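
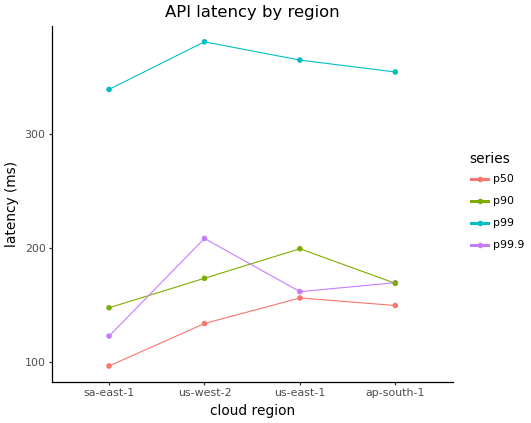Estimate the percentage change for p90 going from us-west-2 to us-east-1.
≈ +14.3%

us-west-2 ≈ 175, us-east-1 ≈ 200; (200 − 175) / 175 ≈ +14.3%.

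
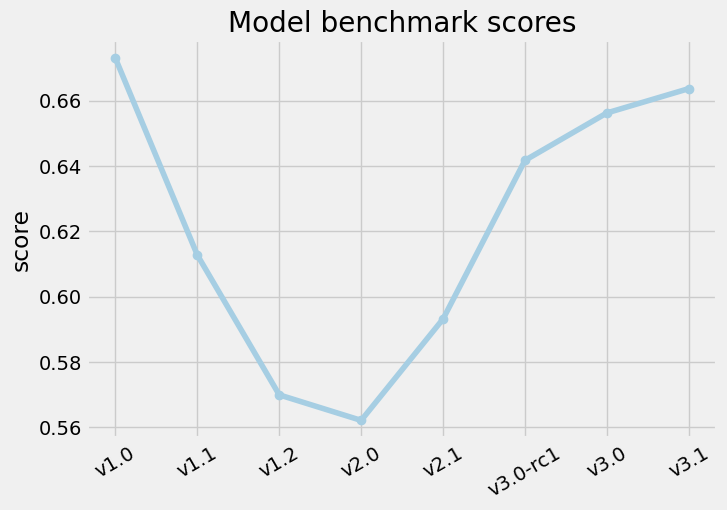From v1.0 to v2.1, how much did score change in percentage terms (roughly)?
v1.0 ≈ 0.67, v2.1 ≈ 0.59; (0.59 − 0.67) / 0.67 ≈ -11.9%.

≈ -11.9%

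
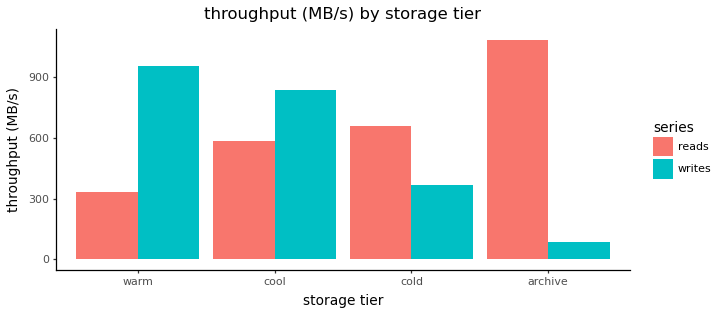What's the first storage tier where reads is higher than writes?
cool: reads ≈ 600 vs writes ≈ 800 (not yet); cold: reads ≈ 700 vs writes ≈ 400 (first crossover).

cold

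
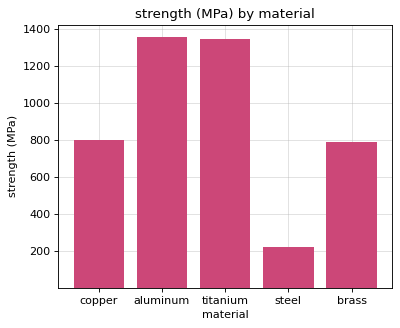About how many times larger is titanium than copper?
titanium ≈ 1400, copper ≈ 800; 1400/800 ≈ 1.75.

≈ 1.75×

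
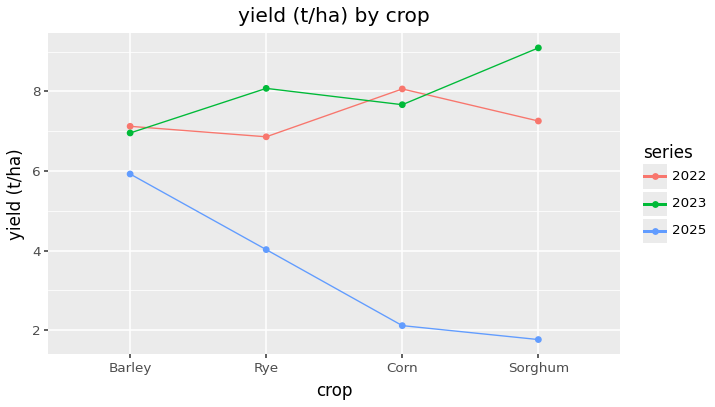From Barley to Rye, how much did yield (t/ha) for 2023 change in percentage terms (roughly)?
≈ +14.3%

Barley ≈ 7, Rye ≈ 8; (8 − 7) / 7 ≈ +14.3%.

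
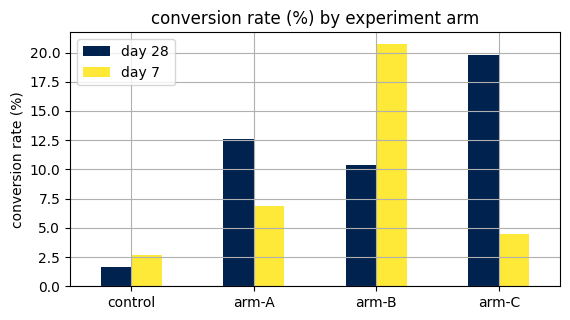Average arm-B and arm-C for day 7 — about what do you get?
(20 + 4) / 2 ≈ 12.

≈ 12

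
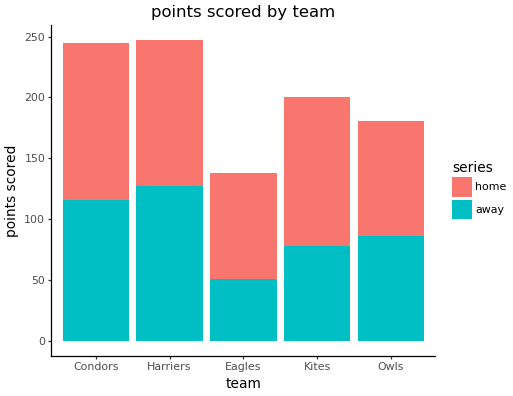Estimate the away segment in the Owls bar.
≈ 75

away top ≈ 75, bottom ≈ 0; segment ≈ 75.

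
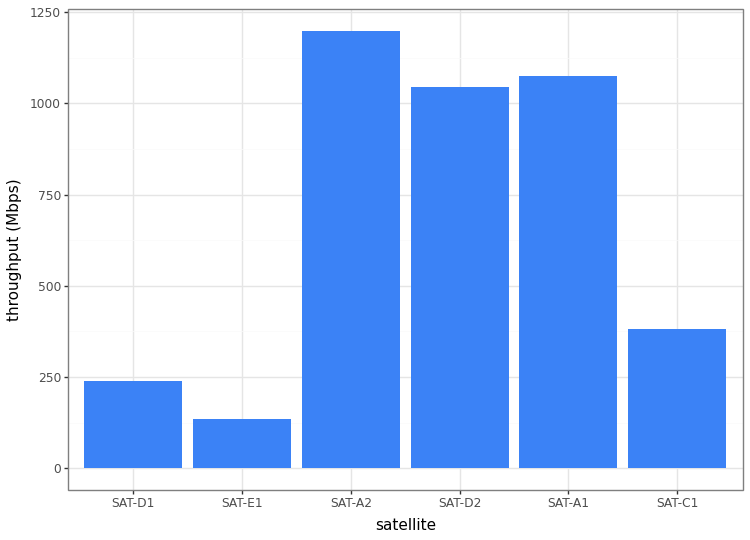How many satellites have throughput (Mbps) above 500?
3

Above 500: SAT-A2, SAT-D2, SAT-A1.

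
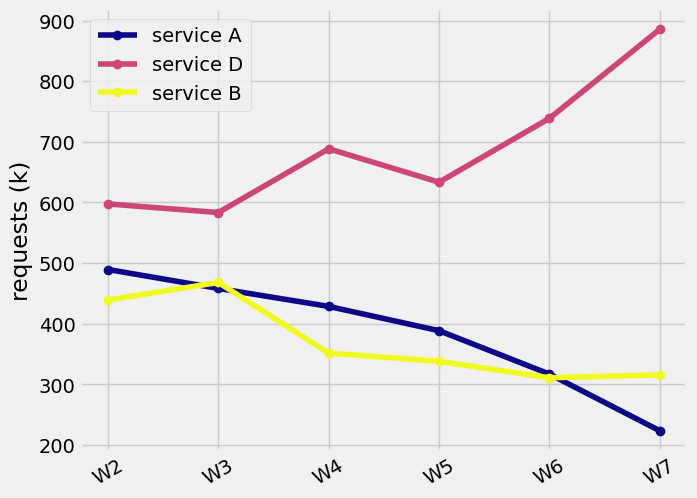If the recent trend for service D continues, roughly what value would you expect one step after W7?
Last three: 600, 700, 900 → slope ≈ 150/step → next ≈ 1050.

≈ 1050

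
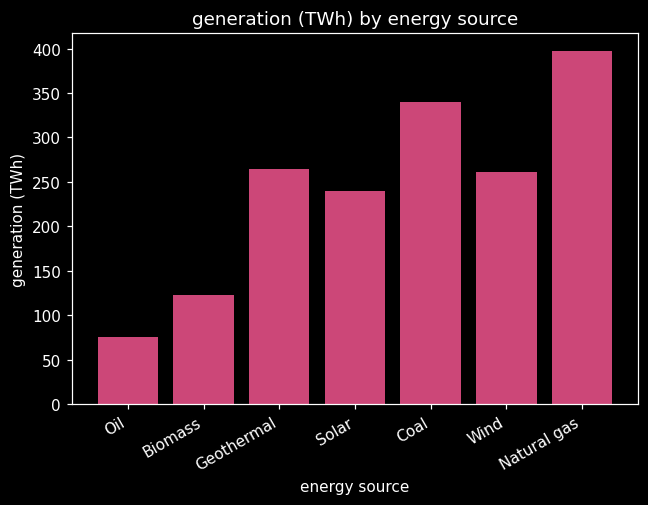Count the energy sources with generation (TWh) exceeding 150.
5

Above 150: Geothermal, Solar, Coal, Wind, Natural gas.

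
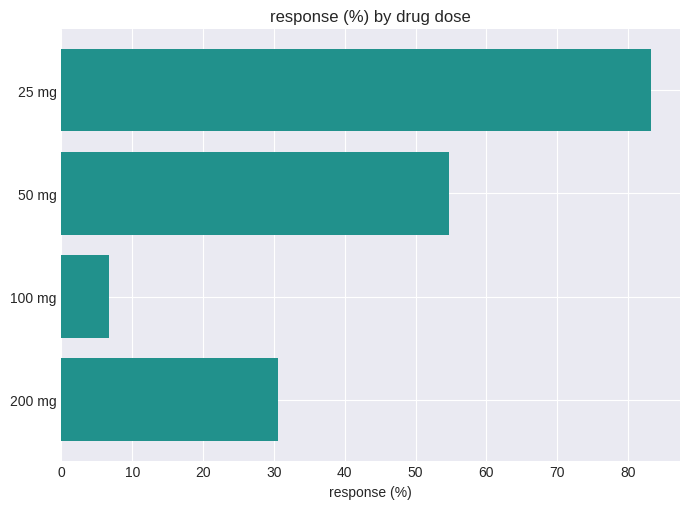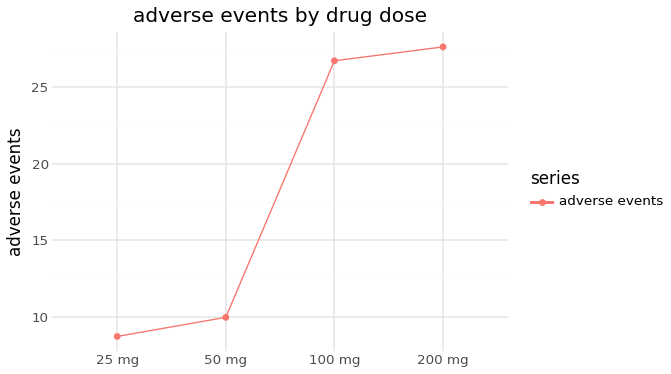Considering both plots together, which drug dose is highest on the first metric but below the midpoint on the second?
Chart 2 median adverse events ≈ 20; below-median drug doses: 25 mg, 50 mg. Among those, 25 mg has the highest response (%) (≈ 80).

25 mg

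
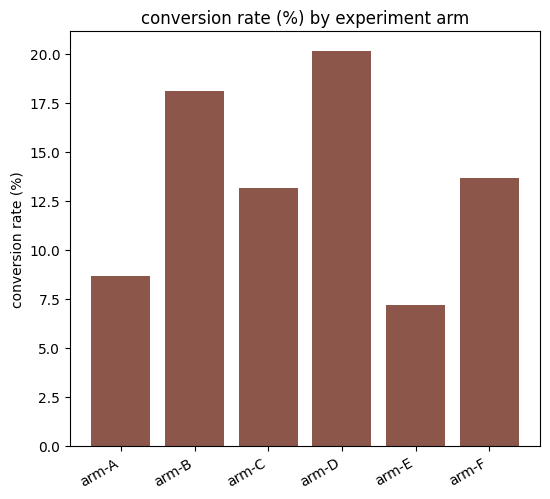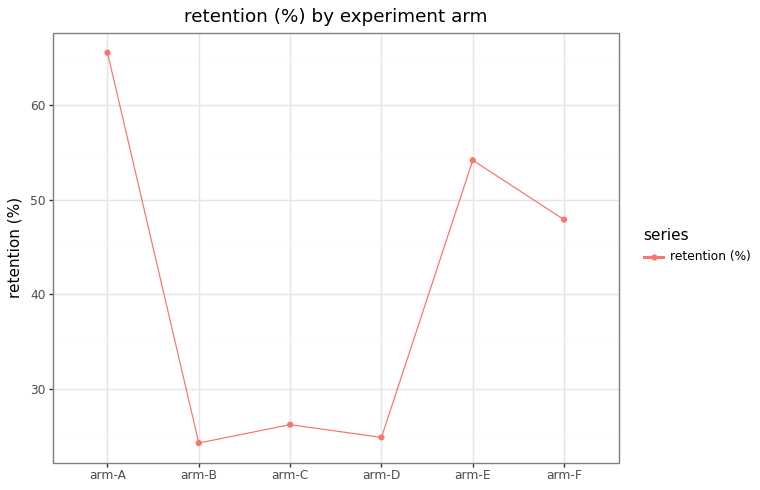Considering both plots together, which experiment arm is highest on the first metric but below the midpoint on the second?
arm-D

Chart 2 median retention (%) ≈ 40; below-median experiment arms: arm-B, arm-C, arm-D. Among those, arm-D has the highest conversion rate (%) (≈ 20).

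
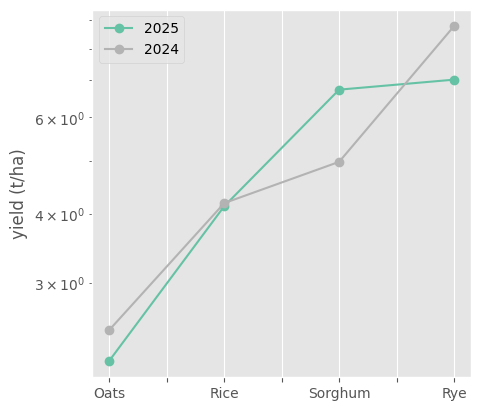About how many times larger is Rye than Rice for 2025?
Rye ≈ 7, Rice ≈ 4; 7/4 ≈ 1.75.

≈ 1.75×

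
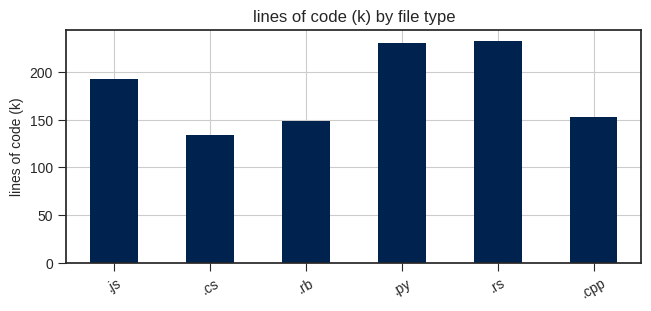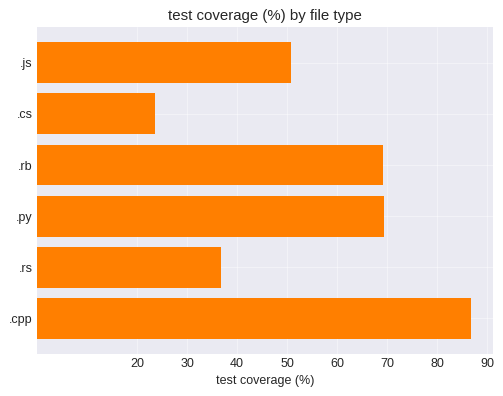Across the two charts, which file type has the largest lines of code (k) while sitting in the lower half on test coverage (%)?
.rs

Chart 2 median test coverage (%) ≈ 60; below-median file types: .js, .cs, .rs. Among those, .rs has the highest lines of code (k) (≈ 225).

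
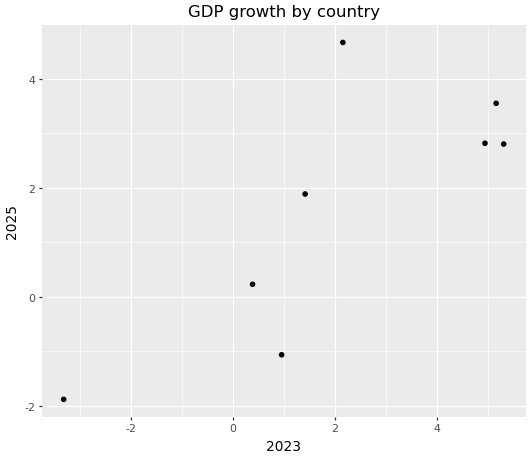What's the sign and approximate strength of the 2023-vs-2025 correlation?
positive, strong

Points are positively correlated; strong (|r| ≈ 0.8).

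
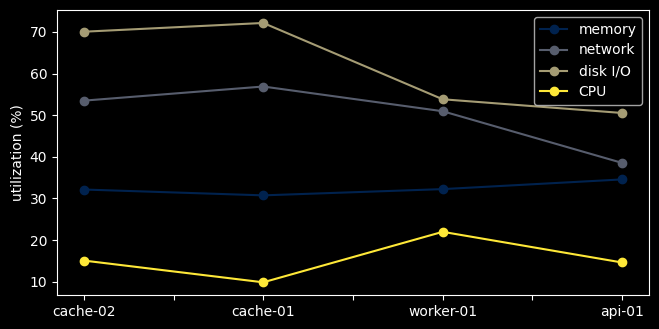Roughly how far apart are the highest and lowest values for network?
Max cache-01 ≈ 60, min api-01 ≈ 40; range ≈ 20.

≈ 20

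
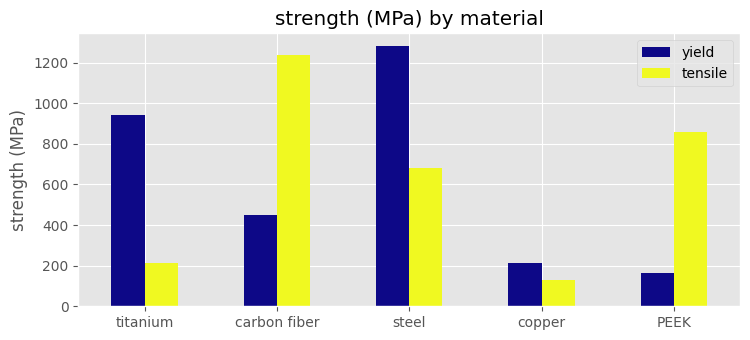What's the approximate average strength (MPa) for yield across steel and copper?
(1200 + 200) / 2 ≈ 700.

≈ 700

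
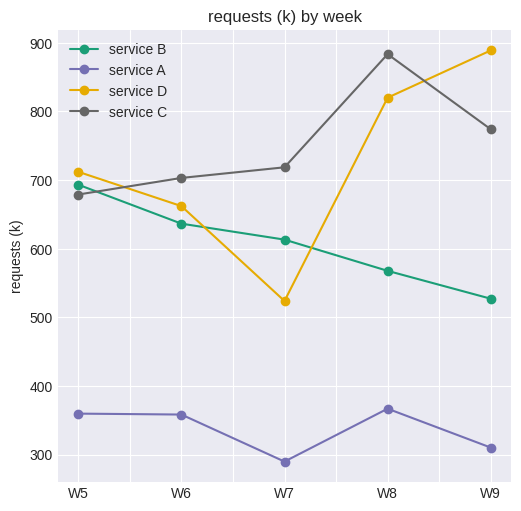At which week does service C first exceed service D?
W6

W5: service C ≈ 700 vs service D ≈ 700 (not yet); W6: service C ≈ 700 vs service D ≈ 650 (first crossover).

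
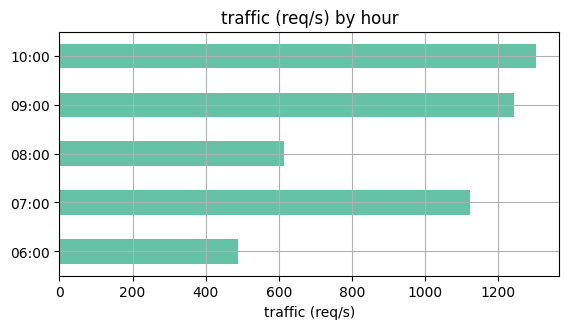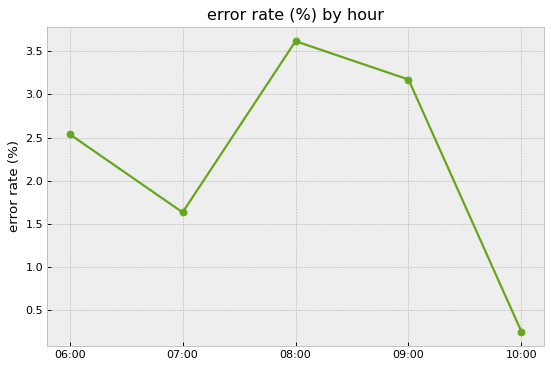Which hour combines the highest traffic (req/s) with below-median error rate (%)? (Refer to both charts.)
Chart 2 median error rate (%) ≈ 2.5; below-median hours: 07:00, 10:00. Among those, 10:00 has the highest traffic (req/s) (≈ 1400).

10:00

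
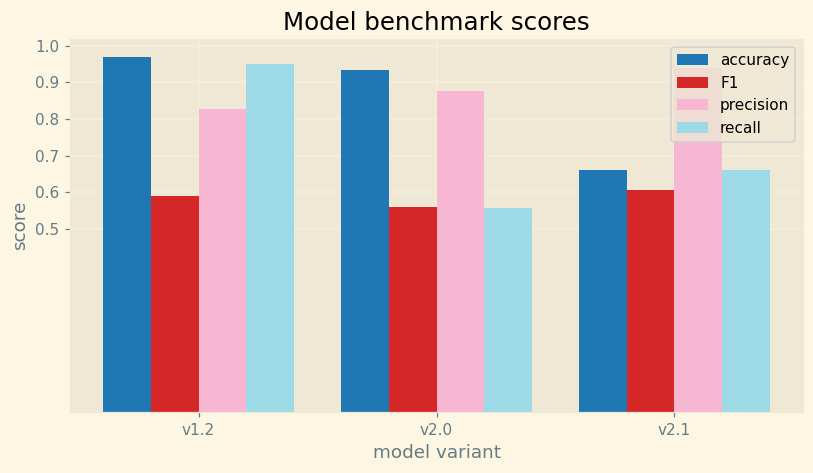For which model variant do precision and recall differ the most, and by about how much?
v2.0, ≈ 0.3

v2.0: precision ≈ 0.9, recall ≈ 0.6 → gap ≈ 0.3. Next-largest (v2.1) is only ≈ 0.2.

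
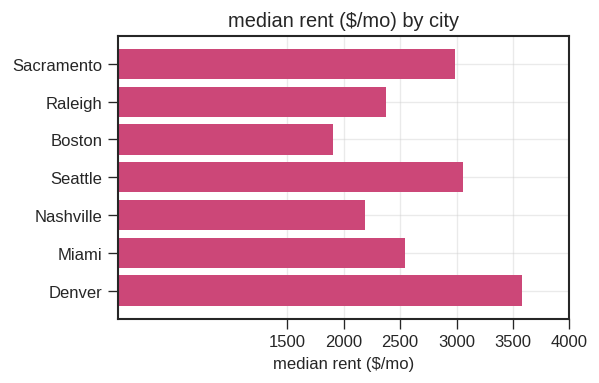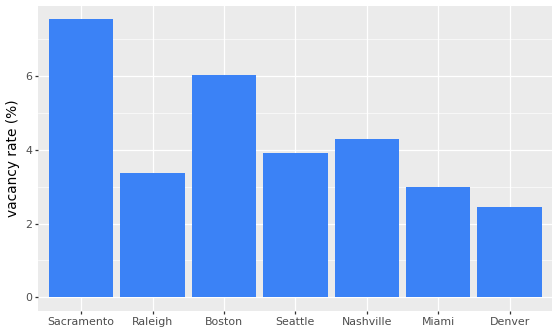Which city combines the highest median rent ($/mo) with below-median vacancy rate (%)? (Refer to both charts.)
Denver

Chart 2 median vacancy rate (%) ≈ 4; below-median cities: Raleigh, Miami, Denver. Among those, Denver has the highest median rent ($/mo) (≈ 3500).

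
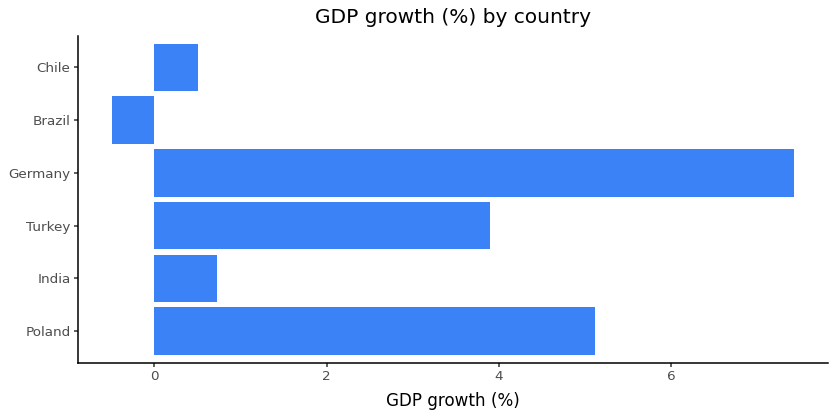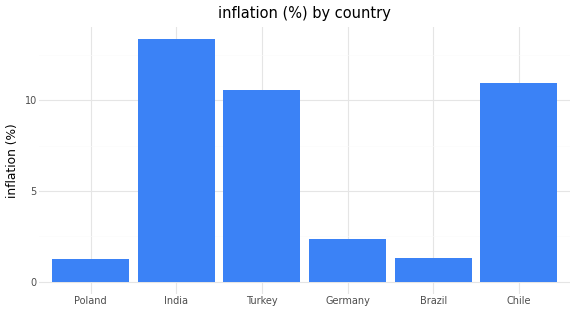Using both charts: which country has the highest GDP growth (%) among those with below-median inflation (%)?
Germany

Chart 2 median inflation (%) ≈ 6; below-median countries: Poland, Germany, Brazil. Among those, Germany has the highest GDP growth (%) (≈ 7).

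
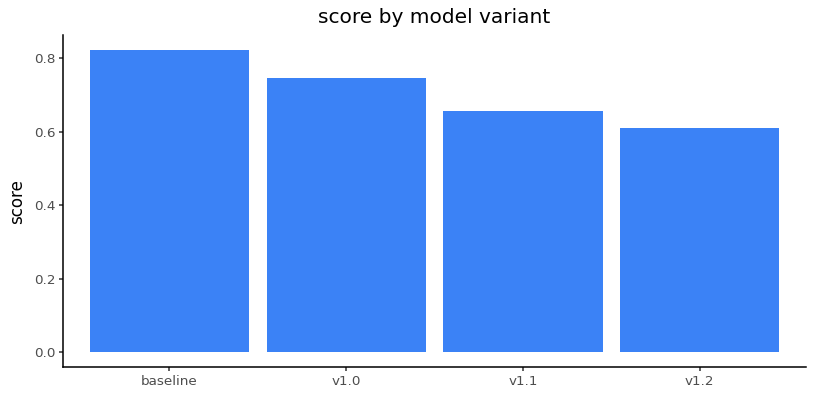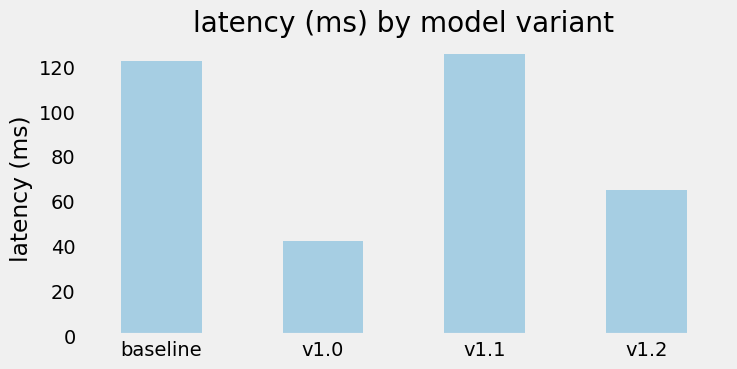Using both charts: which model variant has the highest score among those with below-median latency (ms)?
Chart 2 median latency (ms) ≈ 100; below-median model variants: v1.0, v1.2. Among those, v1.0 has the highest score (≈ 0.7).

v1.0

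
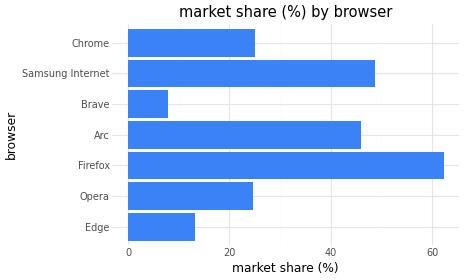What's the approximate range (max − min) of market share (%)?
Max Firefox ≈ 60, min Brave ≈ 10; range ≈ 50.

≈ 50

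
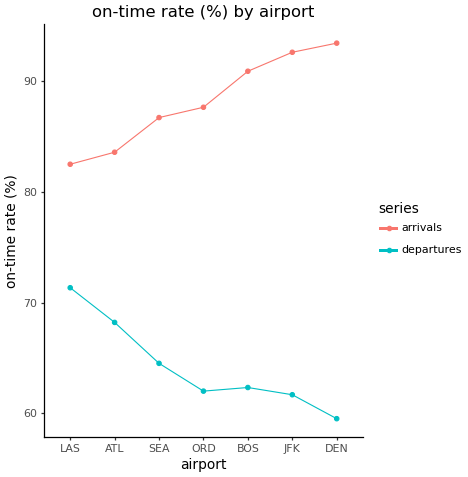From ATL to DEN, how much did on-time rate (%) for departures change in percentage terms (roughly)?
ATL ≈ 70, DEN ≈ 60; (60 − 70) / 70 ≈ -14.3%.

≈ -14.3%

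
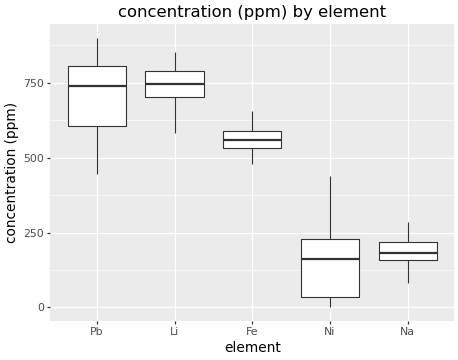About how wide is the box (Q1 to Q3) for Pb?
≈ 200

Q3 ≈ 800, Q1 ≈ 600; IQR ≈ 200.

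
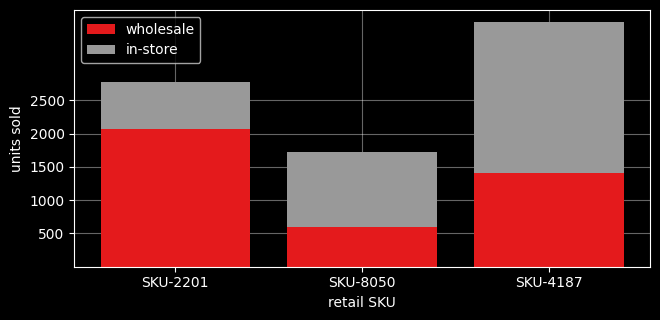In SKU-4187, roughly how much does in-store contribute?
≈ 2000

in-store top ≈ 3500, bottom ≈ 1500; segment ≈ 2000.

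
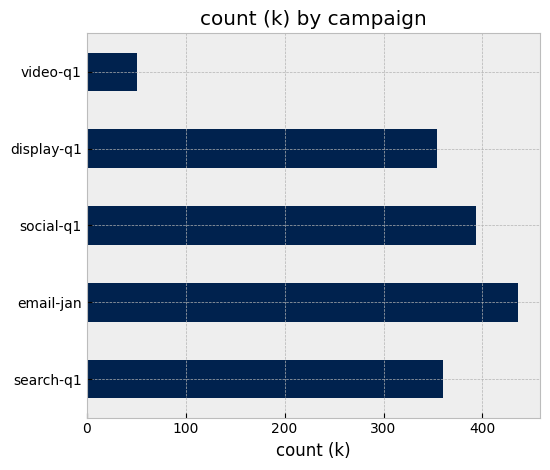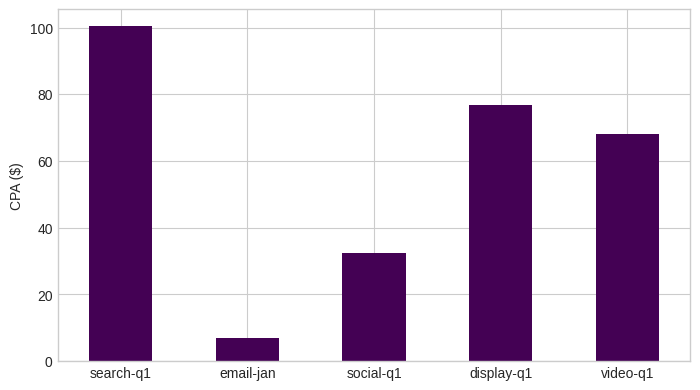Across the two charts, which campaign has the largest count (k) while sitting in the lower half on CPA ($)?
email-jan

Chart 2 median CPA ($) ≈ 70; below-median campaigns: email-jan, social-q1. Among those, email-jan has the highest count (k) (≈ 450).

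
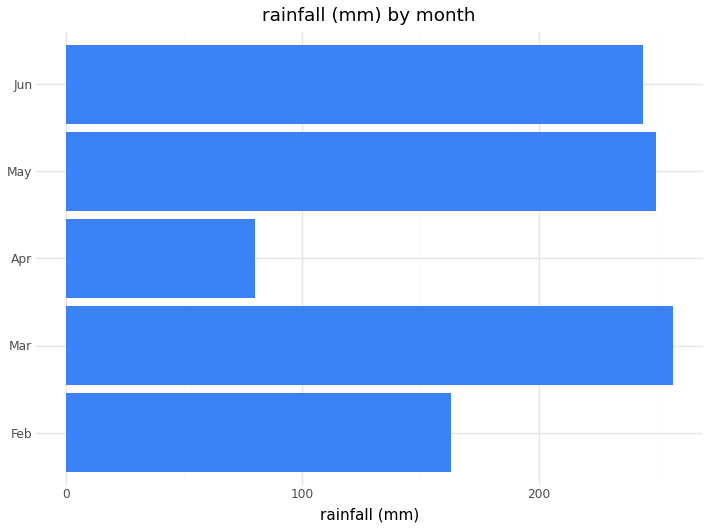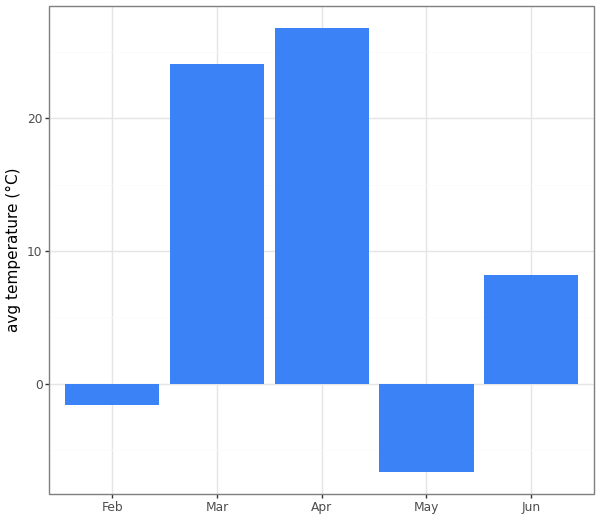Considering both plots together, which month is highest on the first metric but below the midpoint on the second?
Chart 2 median avg temperature (°C) ≈ 10; below-median months: Feb, May. Among those, May has the highest rainfall (mm) (≈ 250).

May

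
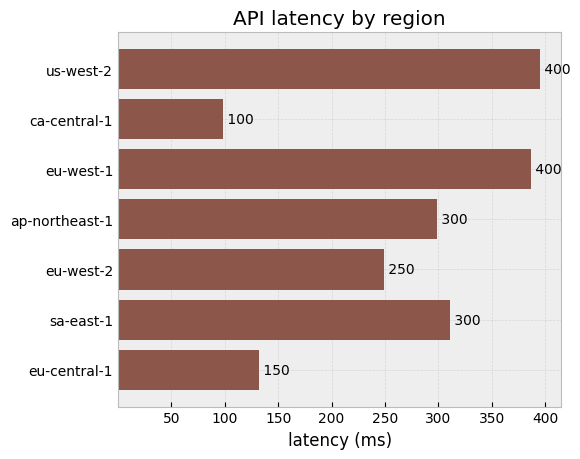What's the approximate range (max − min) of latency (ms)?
Max us-west-2 ≈ 400, min ca-central-1 ≈ 100; range ≈ 300.

≈ 300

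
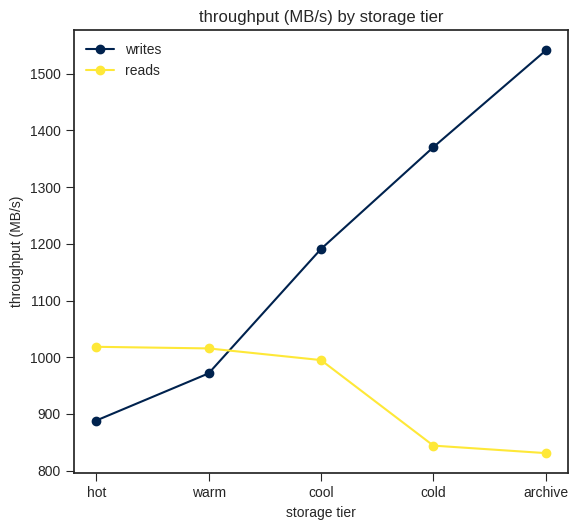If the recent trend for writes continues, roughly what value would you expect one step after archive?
Last three: 1200, 1400, 1500 → slope ≈ 150/step → next ≈ 1650.

≈ 1650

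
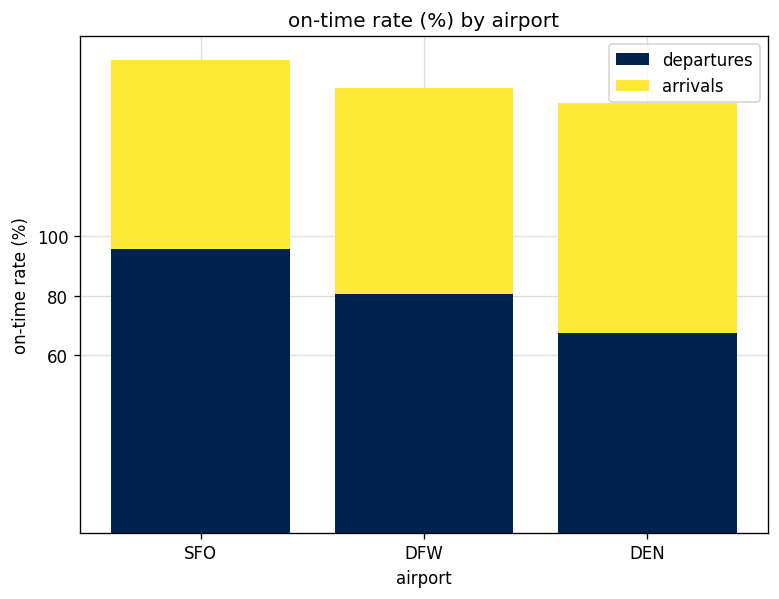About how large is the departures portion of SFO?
≈ 100

departures top ≈ 100, bottom ≈ 0; segment ≈ 100.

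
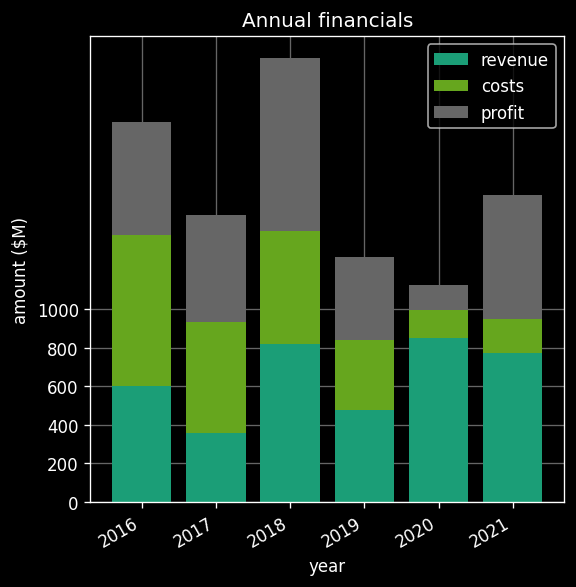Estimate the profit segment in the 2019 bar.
profit top ≈ 1200, bottom ≈ 800; segment ≈ 400.

≈ 400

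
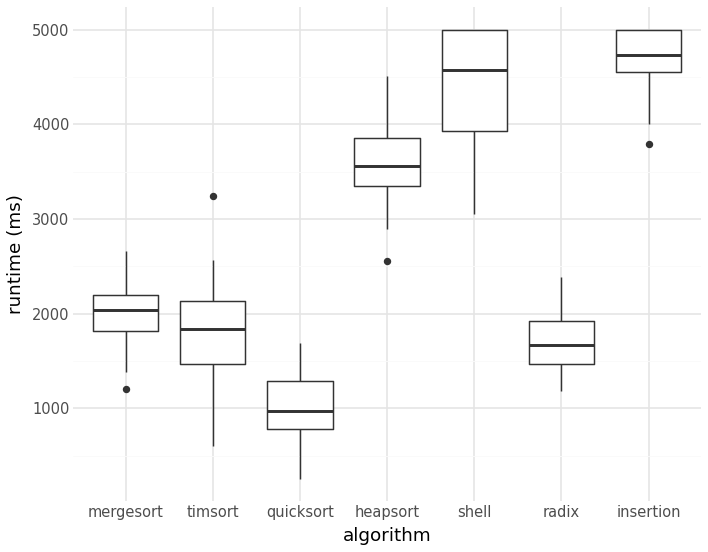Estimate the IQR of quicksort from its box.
≈ 500

Q3 ≈ 1500, Q1 ≈ 1000; IQR ≈ 500.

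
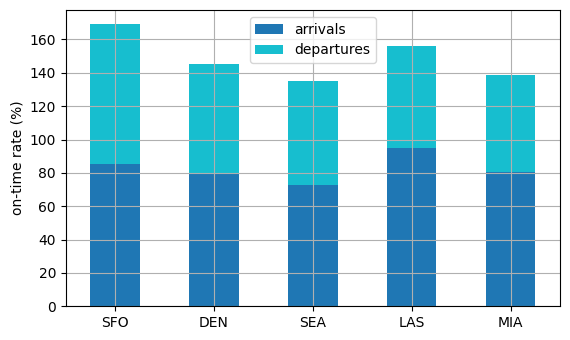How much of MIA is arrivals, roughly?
arrivals top ≈ 80, bottom ≈ 0; segment ≈ 80.

≈ 80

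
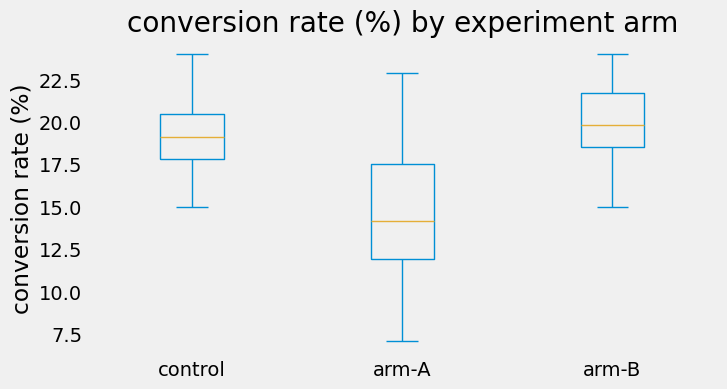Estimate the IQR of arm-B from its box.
Q3 ≈ 21.5, Q1 ≈ 18.5; IQR ≈ 3.0.

≈ 3.0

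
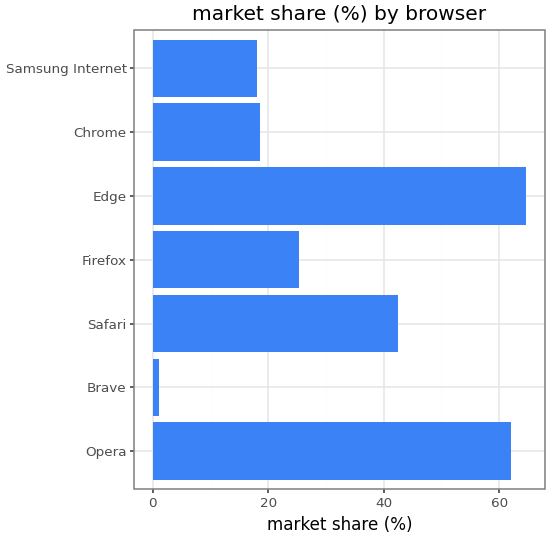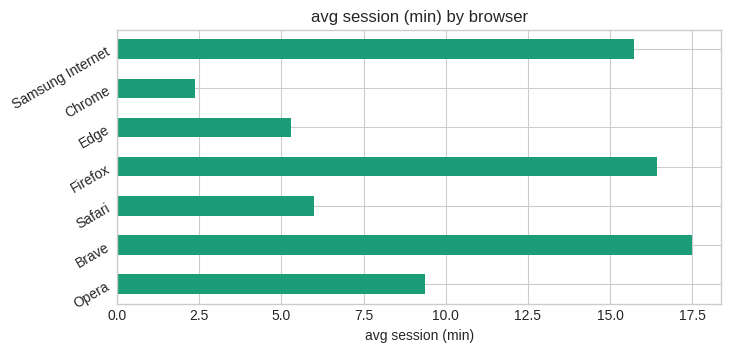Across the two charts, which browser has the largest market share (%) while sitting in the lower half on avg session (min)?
Edge

Chart 2 median avg session (min) ≈ 10; below-median browsers: Safari, Edge, Chrome. Among those, Edge has the highest market share (%) (≈ 60).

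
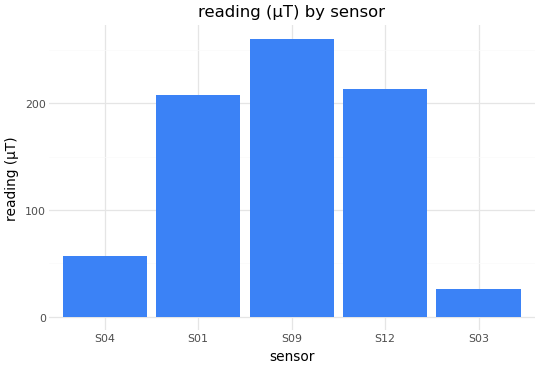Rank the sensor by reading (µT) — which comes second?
S12

Top 3: S09 ≈ 250, S12 ≈ 225, S01 ≈ 200.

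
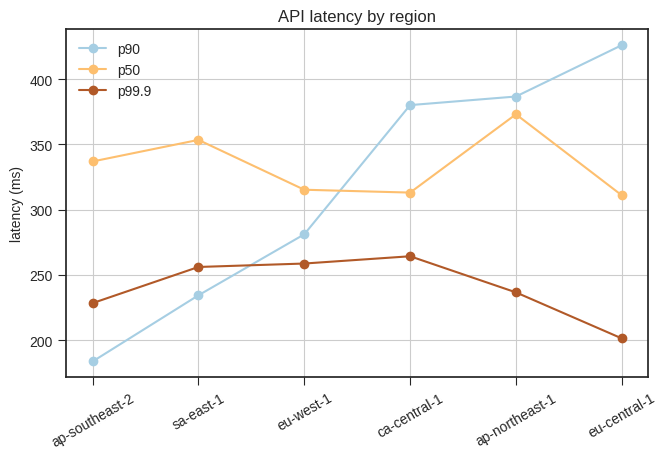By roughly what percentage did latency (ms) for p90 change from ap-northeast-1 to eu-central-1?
≈ +13.3%

ap-northeast-1 ≈ 375, eu-central-1 ≈ 425; (425 − 375) / 375 ≈ +13.3%.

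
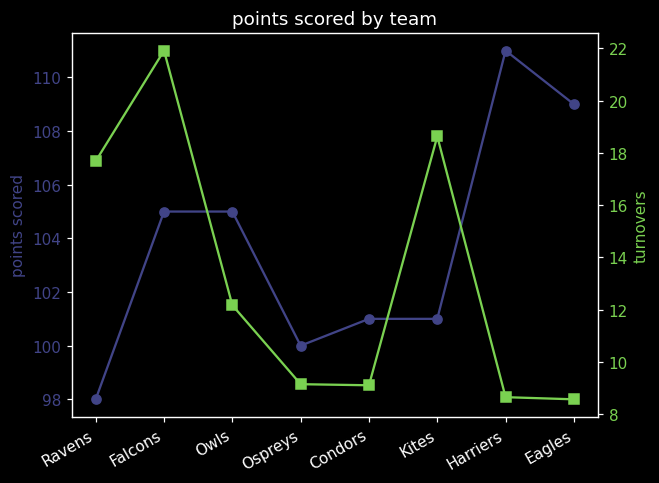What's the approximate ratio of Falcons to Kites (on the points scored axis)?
≈ 1.04×

Falcons ≈ 104, Kites ≈ 100; 104/100 ≈ 1.04.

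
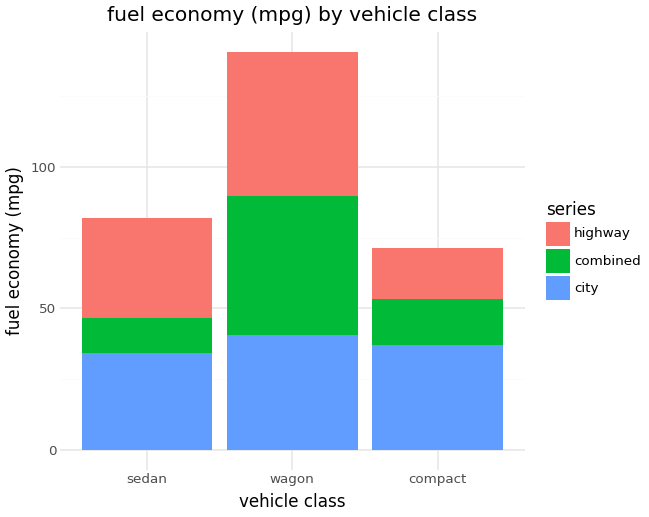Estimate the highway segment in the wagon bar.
highway top ≈ 140, bottom ≈ 80; segment ≈ 60.

≈ 60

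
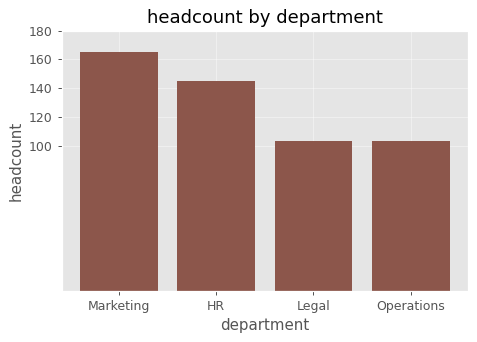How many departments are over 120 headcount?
2

Above 120: Marketing, HR.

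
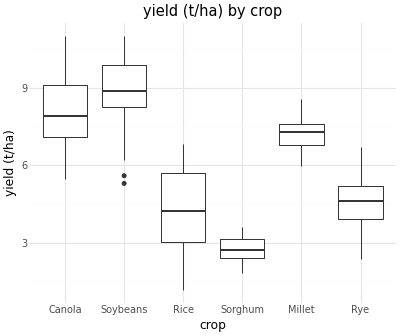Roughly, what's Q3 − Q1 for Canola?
Q3 ≈ 9.0, Q1 ≈ 7.0; IQR ≈ 2.0.

≈ 2.0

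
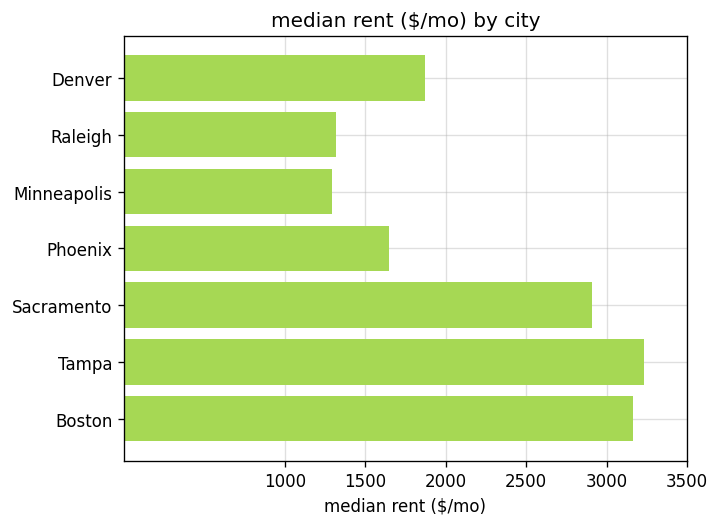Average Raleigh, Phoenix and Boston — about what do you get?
(1500 + 1500 + 3000) / 3 ≈ 2000.

≈ 2000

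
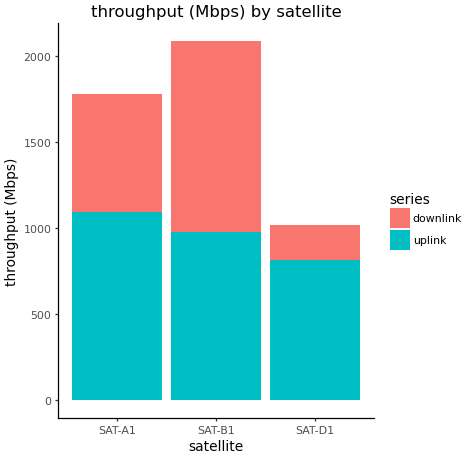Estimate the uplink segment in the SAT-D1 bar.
≈ 800

uplink top ≈ 800, bottom ≈ 0; segment ≈ 800.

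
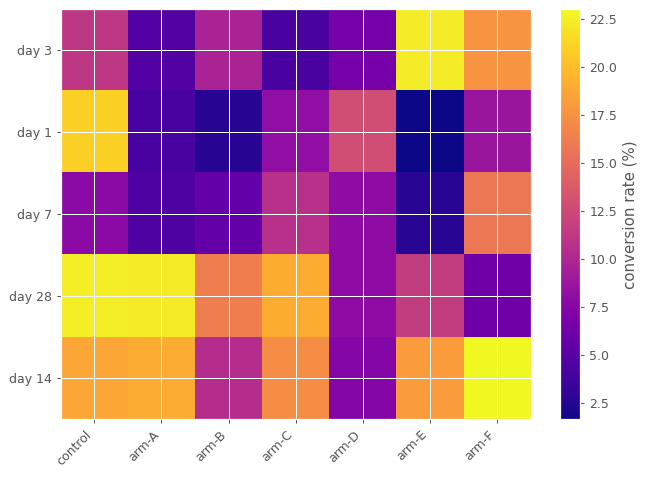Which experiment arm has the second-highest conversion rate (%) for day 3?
Top 3 for day 3: arm-E ≈ 22, arm-F ≈ 18, control ≈ 12.

arm-F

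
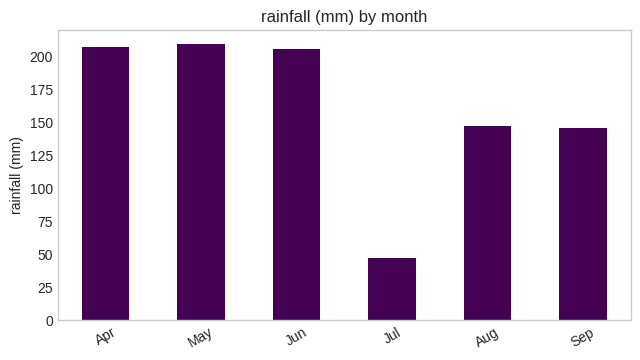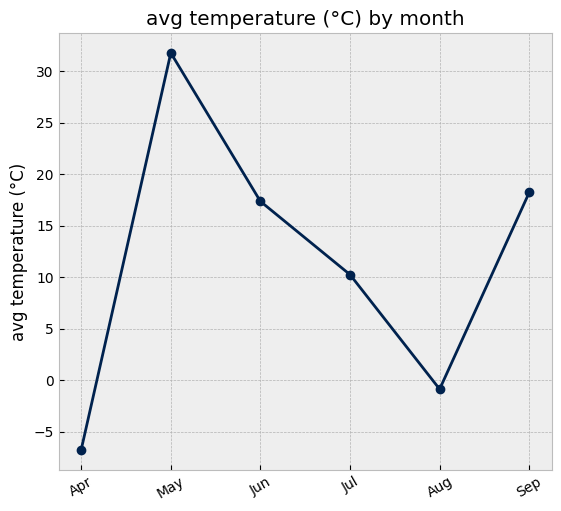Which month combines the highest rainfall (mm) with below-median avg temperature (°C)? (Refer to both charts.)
Apr

Chart 2 median avg temperature (°C) ≈ 15; below-median months: Apr, Jul, Aug. Among those, Apr has the highest rainfall (mm) (≈ 200).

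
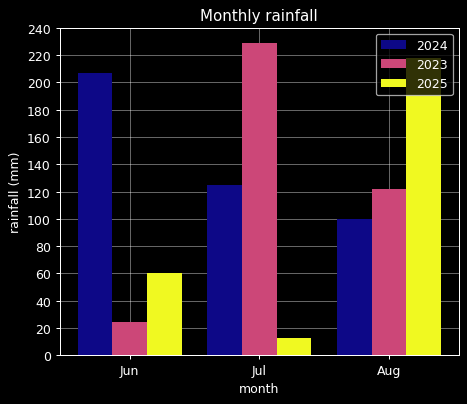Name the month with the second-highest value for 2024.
Jul

Top 3 for 2024: Jun ≈ 200, Jul ≈ 120, Aug ≈ 100.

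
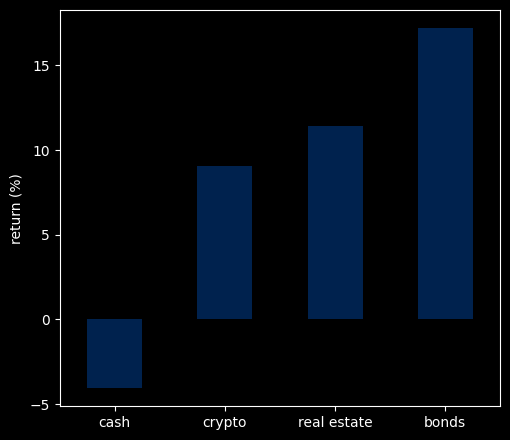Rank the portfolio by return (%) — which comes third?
Top 4: bonds ≈ 18, real estate ≈ 12, crypto ≈ 10, cash ≈ -4.

crypto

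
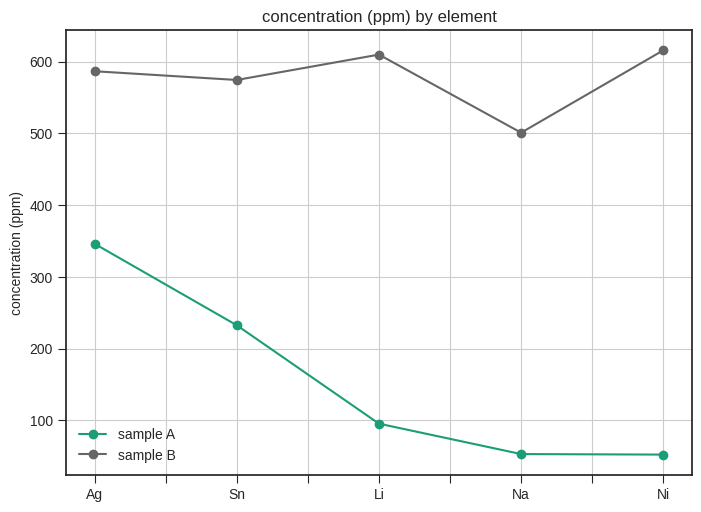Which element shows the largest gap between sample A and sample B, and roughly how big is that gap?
Ni: sample A ≈ 50, sample B ≈ 600 → gap ≈ 550. Next-largest (Li) is only ≈ 500.

Ni, ≈ 550 ppm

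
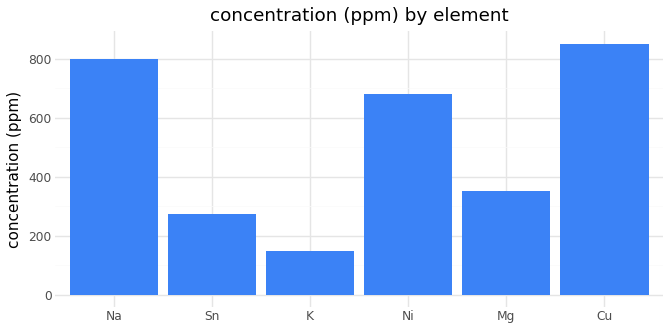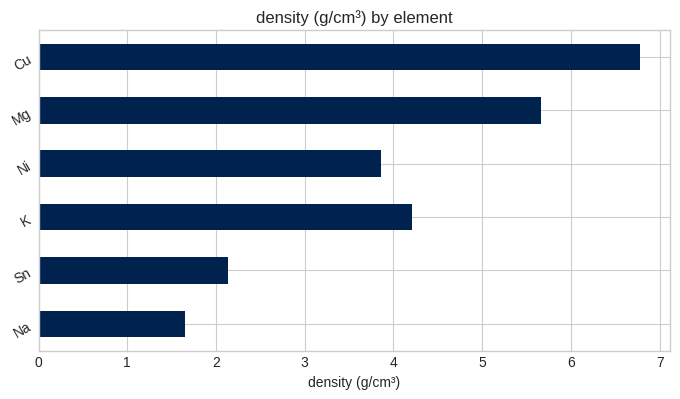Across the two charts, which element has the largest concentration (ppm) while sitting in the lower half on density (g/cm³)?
Na

Chart 2 median density (g/cm³) ≈ 4; below-median elements: Na, Sn, Ni. Among those, Na has the highest concentration (ppm) (≈ 800).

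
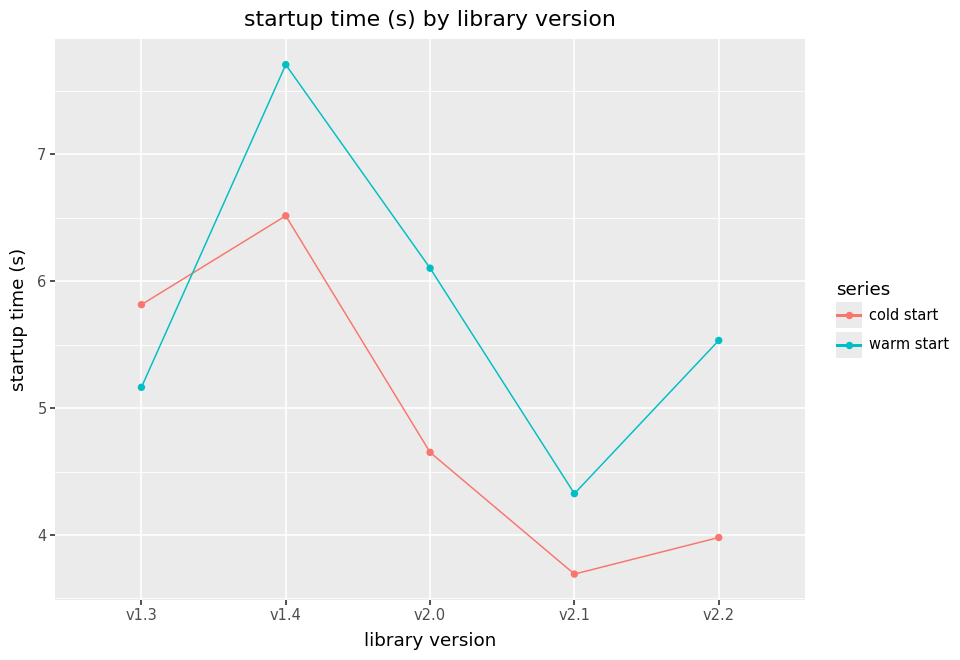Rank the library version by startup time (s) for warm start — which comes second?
v2.0

Top 3 for warm start: v1.4 ≈ 7.5, v2.0 ≈ 6.0, v2.2 ≈ 5.5.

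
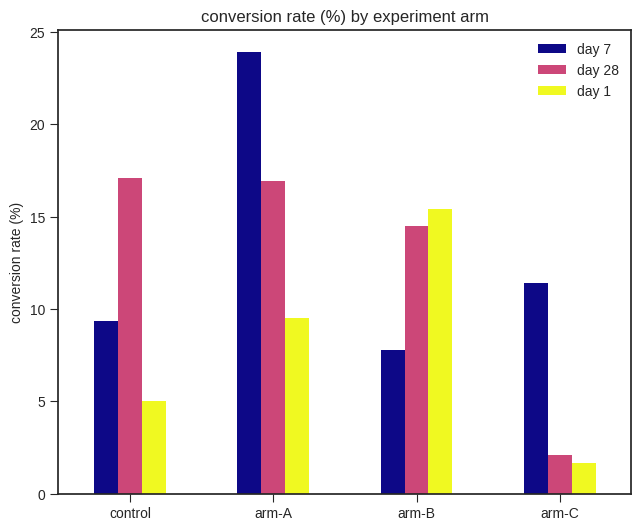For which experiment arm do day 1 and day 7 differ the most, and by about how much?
arm-A: day 1 ≈ 10, day 7 ≈ 24 → gap ≈ 14. Next-largest (arm-C) is only ≈ 10.

arm-A, ≈ 14 %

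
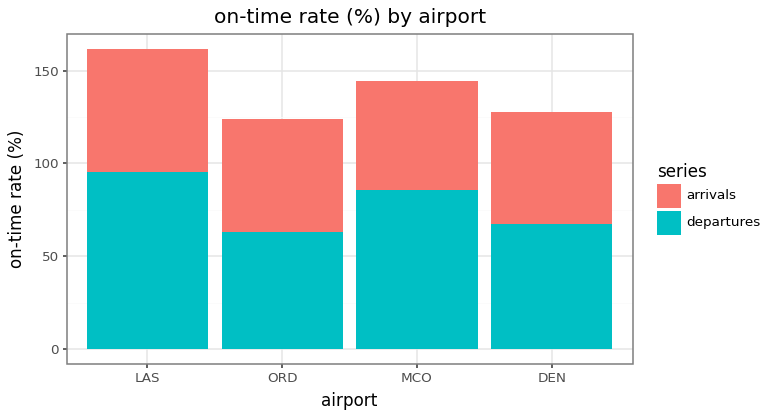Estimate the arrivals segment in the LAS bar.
≈ 60

arrivals top ≈ 160, bottom ≈ 100; segment ≈ 60.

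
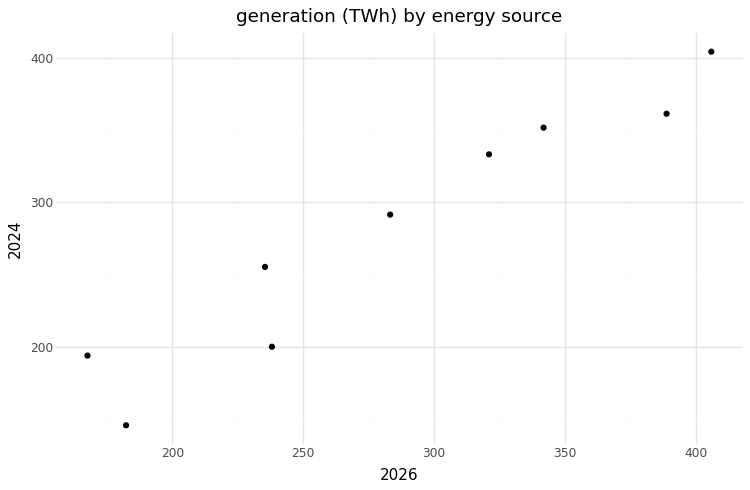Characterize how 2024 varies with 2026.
Points are positively correlated; strong (|r| ≈ 1.0).

positive, strong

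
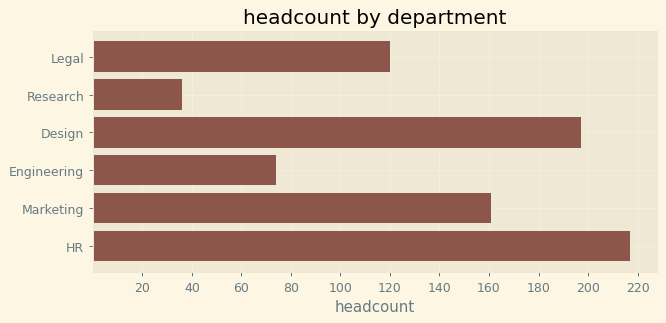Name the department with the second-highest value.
Top 3: HR ≈ 220, Design ≈ 200, Marketing ≈ 160.

Design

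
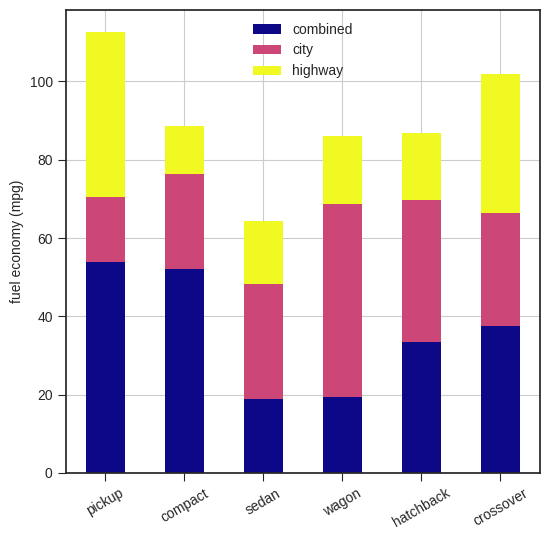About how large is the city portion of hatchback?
≈ 40

city top ≈ 70, bottom ≈ 30; segment ≈ 40.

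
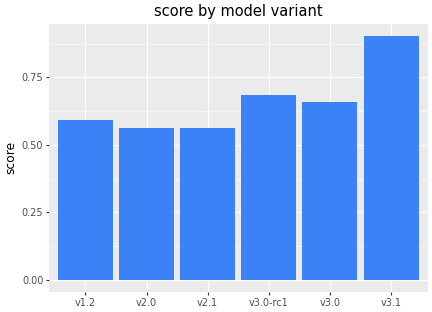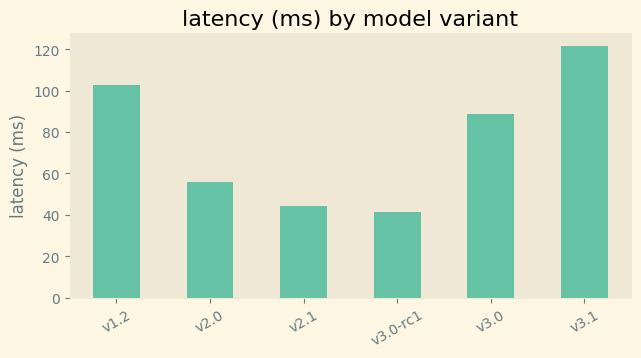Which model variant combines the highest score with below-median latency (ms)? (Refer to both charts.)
Chart 2 median latency (ms) ≈ 80; below-median model variants: v2.0, v2.1, v3.0-rc1. Among those, v3.0-rc1 has the highest score (≈ 0.7).

v3.0-rc1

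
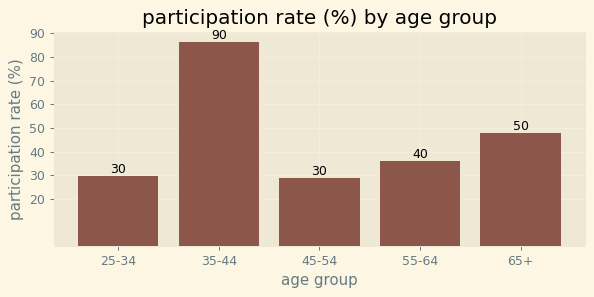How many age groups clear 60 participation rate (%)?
Above 60: 35-44.

1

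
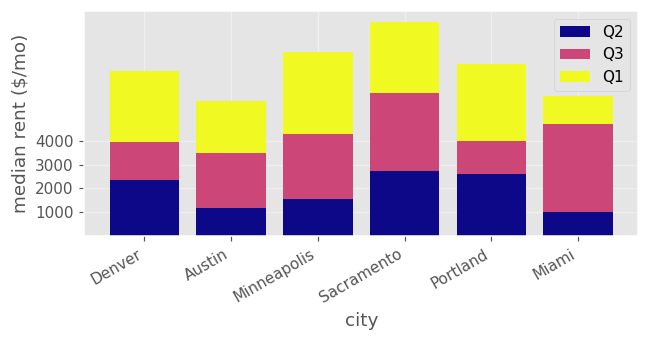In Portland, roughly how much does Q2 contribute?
Q2 top ≈ 3000, bottom ≈ 0; segment ≈ 3000.

≈ 3000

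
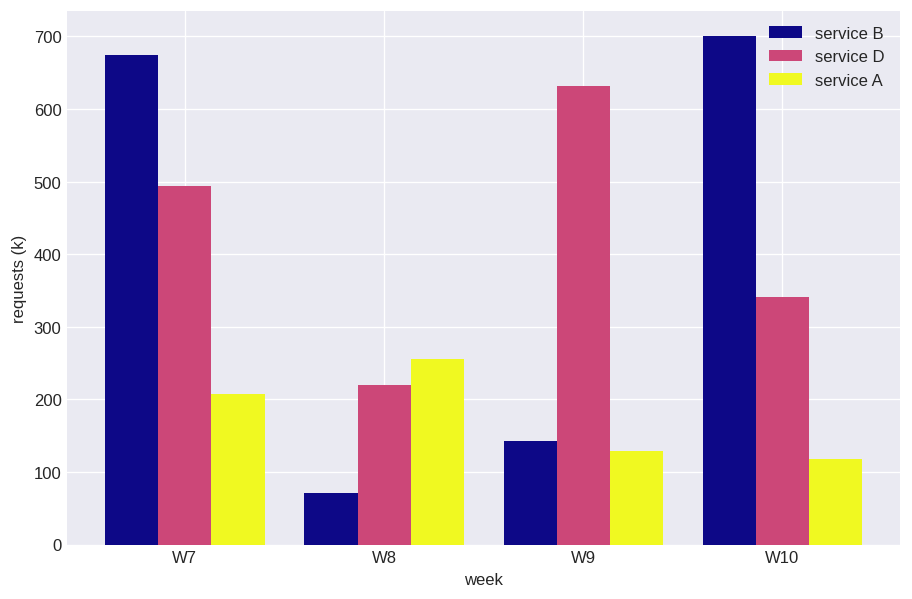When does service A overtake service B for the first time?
W8

W7: service A ≈ 200 vs service B ≈ 700 (not yet); W8: service A ≈ 300 vs service B ≈ 100 (first crossover).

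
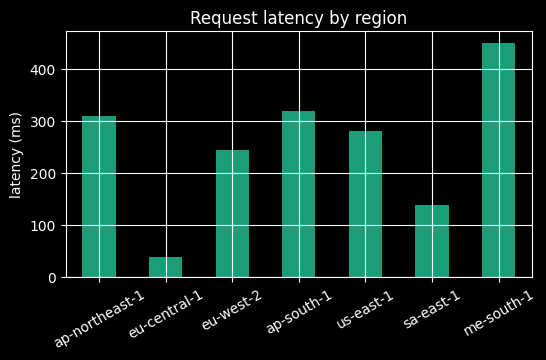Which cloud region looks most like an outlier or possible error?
eu-central-1 ≈ 50; the rest sit between ≈ 150 and ≈ 450.

eu-central-1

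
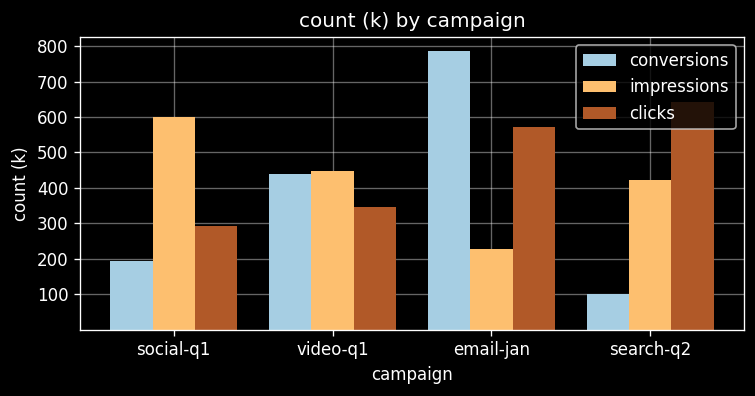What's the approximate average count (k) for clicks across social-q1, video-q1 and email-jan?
≈ 400

(300 + 300 + 600) / 3 ≈ 400.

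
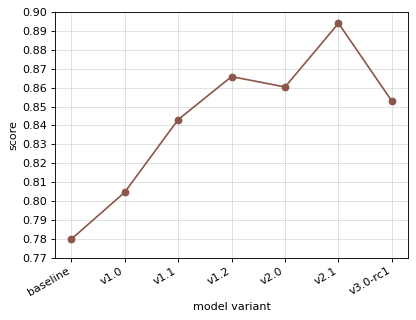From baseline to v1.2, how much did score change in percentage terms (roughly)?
baseline ≈ 0.78, v1.2 ≈ 0.87; (0.87 − 0.78) / 0.78 ≈ +11.5%.

≈ +11.5%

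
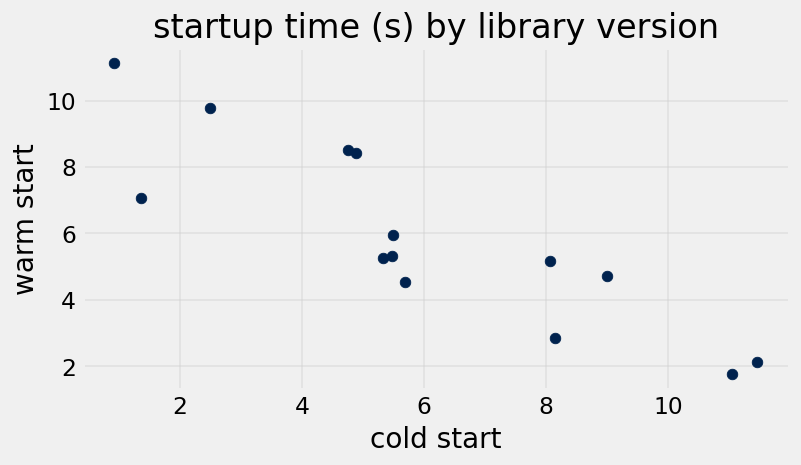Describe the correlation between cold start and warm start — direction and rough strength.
negative, strong

Points are negatively correlated; strong (|r| ≈ 0.9).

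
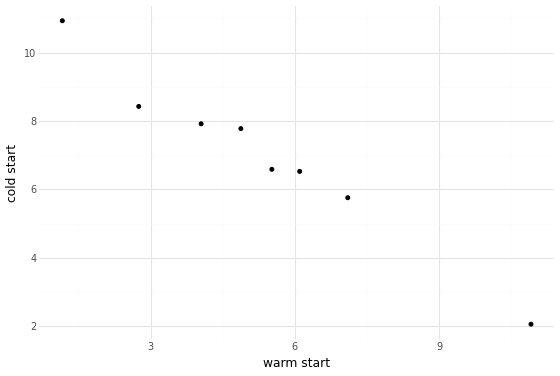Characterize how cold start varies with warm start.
negative, strong

Points are negatively correlated; strong (|r| ≈ 1.0).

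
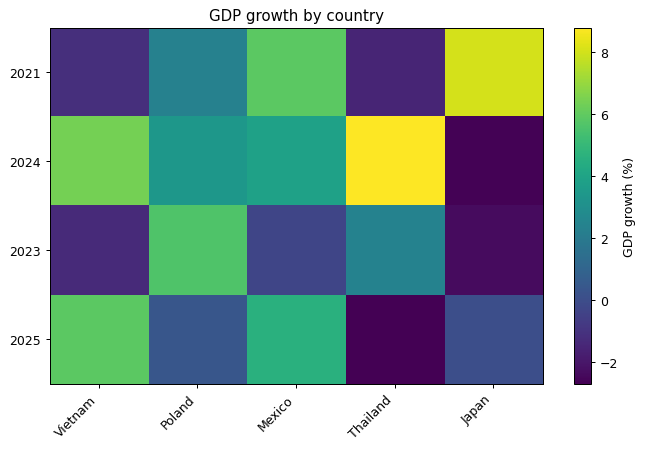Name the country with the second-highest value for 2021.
Mexico

Top 3 for 2021: Japan ≈ 8, Mexico ≈ 6, Poland ≈ 2.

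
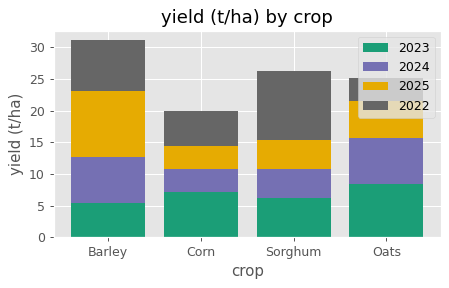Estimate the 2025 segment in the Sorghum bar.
2025 top ≈ 15, bottom ≈ 10; segment ≈ 5.

≈ 5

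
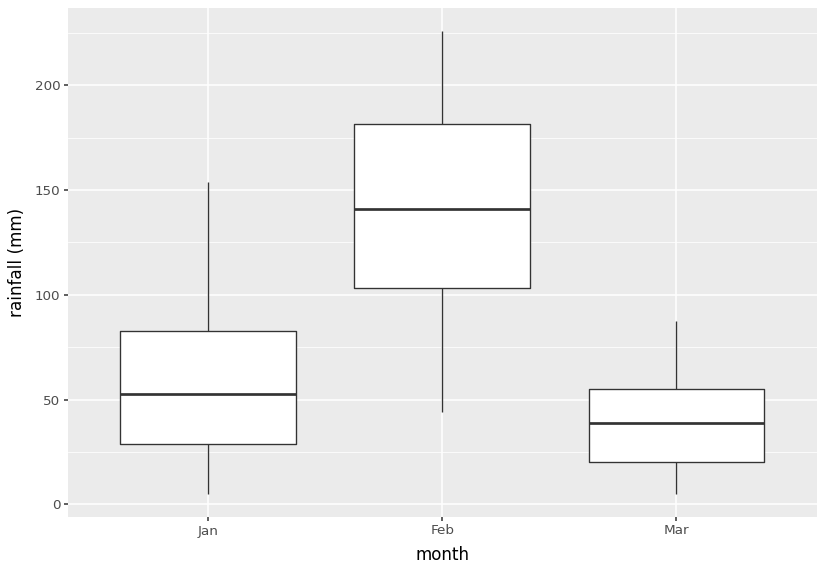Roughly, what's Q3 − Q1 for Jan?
≈ 50

Q3 ≈ 80, Q1 ≈ 30; IQR ≈ 50.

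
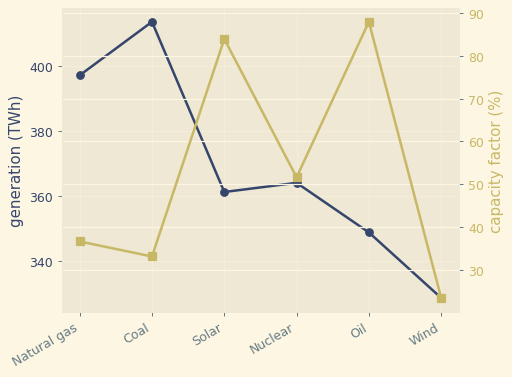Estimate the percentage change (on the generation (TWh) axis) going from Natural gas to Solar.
Natural gas ≈ 400, Solar ≈ 360; (360 − 400) / 400 ≈ -10%.

≈ -10%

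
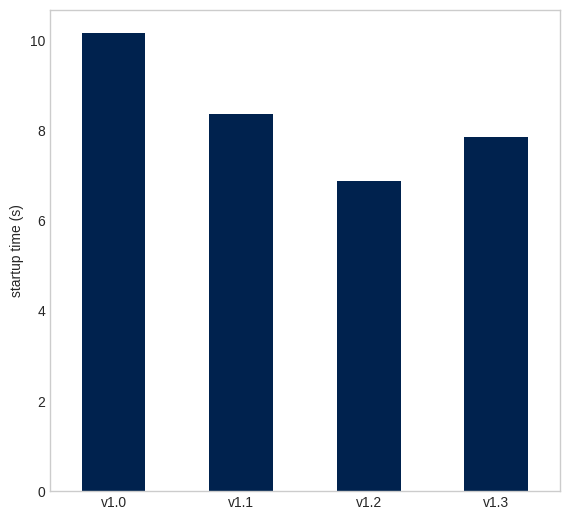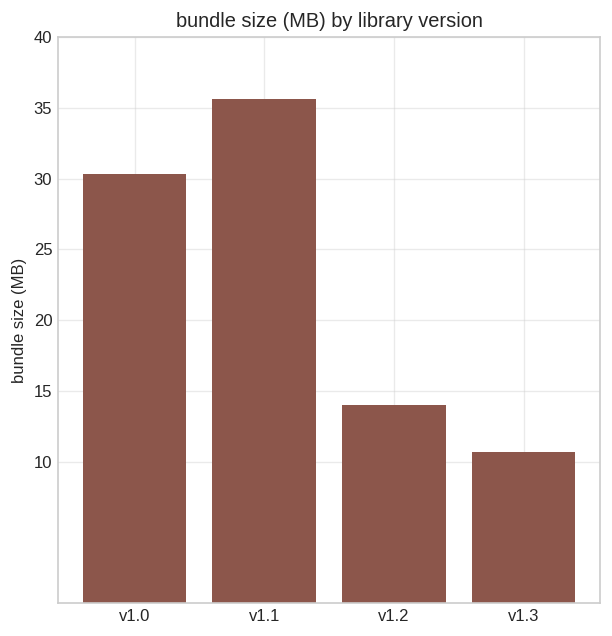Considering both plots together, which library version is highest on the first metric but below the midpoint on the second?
Chart 2 median bundle size (MB) ≈ 20; below-median library versions: v1.2, v1.3. Among those, v1.3 has the highest startup time (s) (≈ 8).

v1.3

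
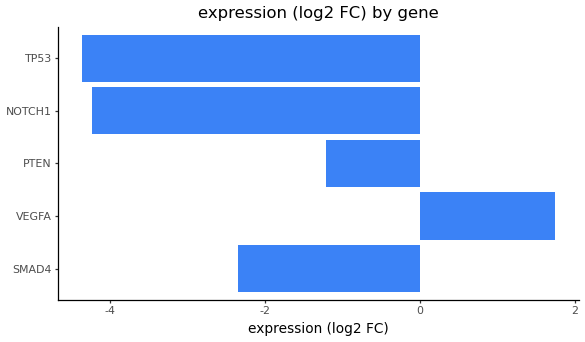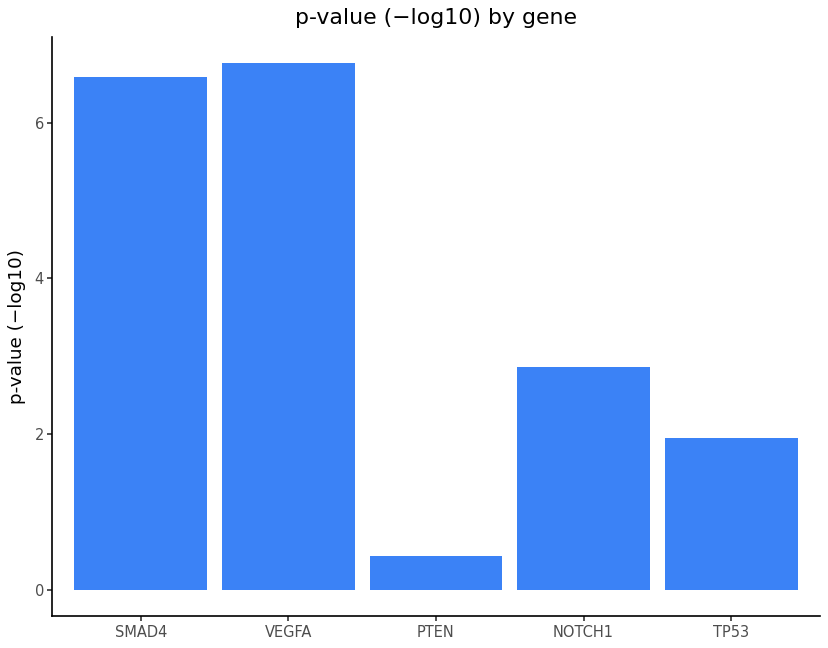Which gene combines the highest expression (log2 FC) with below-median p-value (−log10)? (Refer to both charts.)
PTEN

Chart 2 median p-value (−log10) ≈ 3; below-median genes: PTEN, TP53. Among those, PTEN has the highest expression (log2 FC) (≈ -1.2).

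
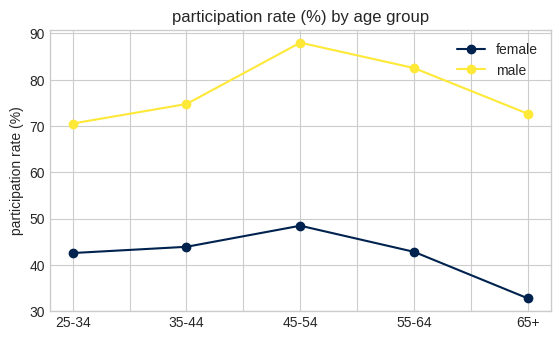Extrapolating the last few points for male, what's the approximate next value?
≈ 67.5

Last three: 90, 85, 75 → slope ≈ -7.5/step → next ≈ 67.5.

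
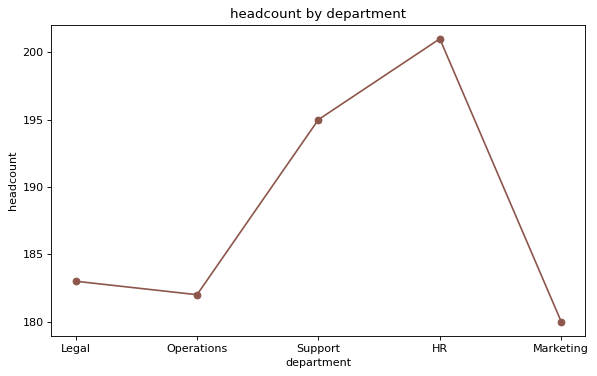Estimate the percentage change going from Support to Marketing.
Support ≈ 196, Marketing ≈ 180; (180 − 196) / 196 ≈ -8.2%.

≈ -8.2%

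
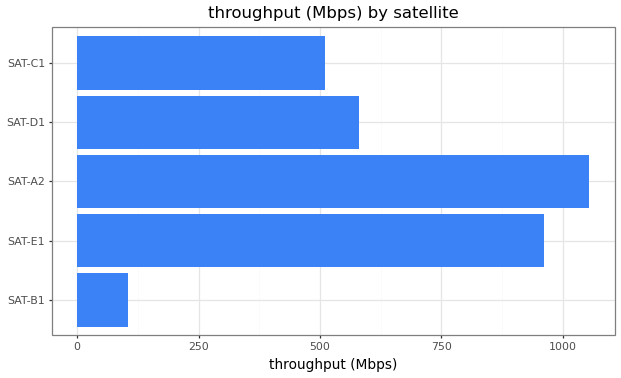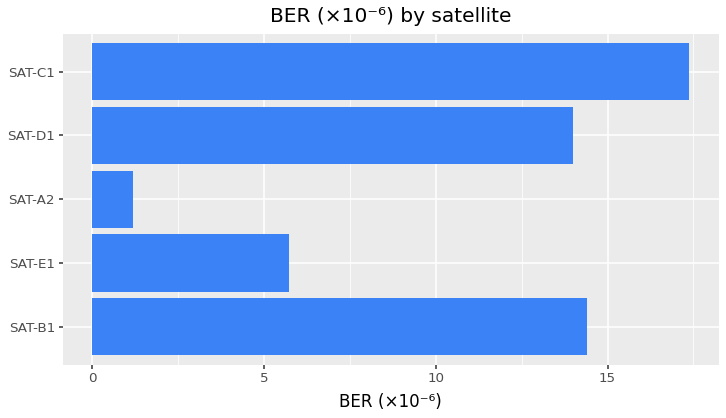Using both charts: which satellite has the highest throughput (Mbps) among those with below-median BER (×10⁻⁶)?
Chart 2 median BER (×10⁻⁶) ≈ 14; below-median satellites: SAT-E1, SAT-A2. Among those, SAT-A2 has the highest throughput (Mbps) (≈ 1100).

SAT-A2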